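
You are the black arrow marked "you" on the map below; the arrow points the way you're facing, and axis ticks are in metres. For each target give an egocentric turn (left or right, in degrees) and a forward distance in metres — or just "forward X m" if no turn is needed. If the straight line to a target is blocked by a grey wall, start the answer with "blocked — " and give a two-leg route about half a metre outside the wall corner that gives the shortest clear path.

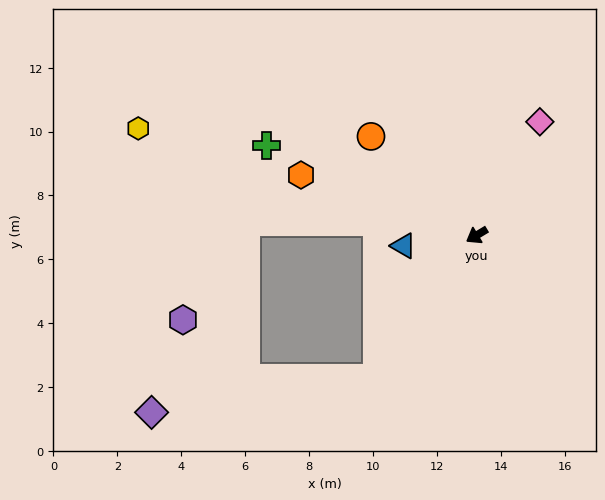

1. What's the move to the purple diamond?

blocked — turn left 24°, forward 5.4 m, then turn right 46°, forward 7.1 m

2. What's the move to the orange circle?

turn right 74°, forward 4.5 m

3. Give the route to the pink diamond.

turn right 150°, forward 4.1 m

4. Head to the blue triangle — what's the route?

turn right 23°, forward 2.3 m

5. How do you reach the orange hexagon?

turn right 50°, forward 5.8 m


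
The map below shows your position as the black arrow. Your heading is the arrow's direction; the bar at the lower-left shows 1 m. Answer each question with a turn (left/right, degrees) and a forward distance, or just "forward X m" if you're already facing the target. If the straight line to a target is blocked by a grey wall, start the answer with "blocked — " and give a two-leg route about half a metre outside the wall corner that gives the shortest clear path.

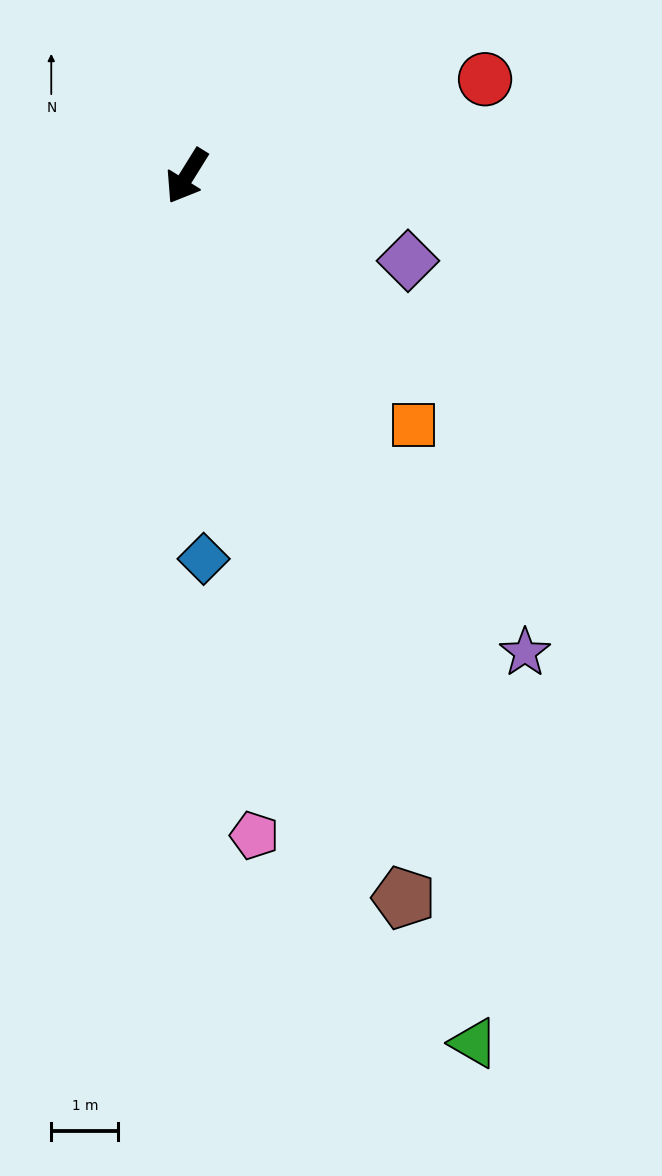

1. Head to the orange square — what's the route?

turn left 74°, forward 5.0 m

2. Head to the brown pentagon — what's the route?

turn left 49°, forward 11.2 m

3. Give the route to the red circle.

turn left 140°, forward 4.7 m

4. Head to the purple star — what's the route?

turn left 67°, forward 8.7 m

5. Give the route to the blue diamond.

turn left 34°, forward 5.7 m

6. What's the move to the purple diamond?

turn left 101°, forward 3.5 m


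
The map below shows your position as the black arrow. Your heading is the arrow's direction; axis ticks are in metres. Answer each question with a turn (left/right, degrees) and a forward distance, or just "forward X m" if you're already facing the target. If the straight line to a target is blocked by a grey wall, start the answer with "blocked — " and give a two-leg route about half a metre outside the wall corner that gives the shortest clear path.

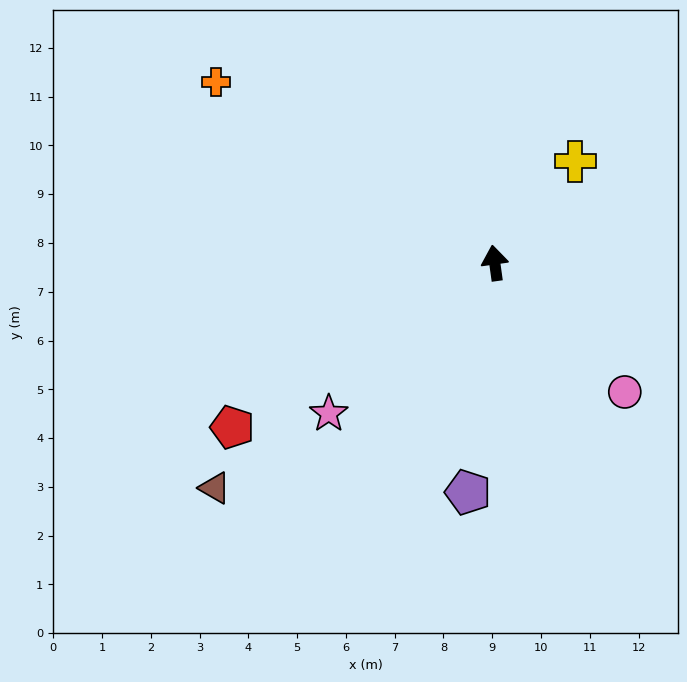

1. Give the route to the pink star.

turn left 124°, forward 4.6 m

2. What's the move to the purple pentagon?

turn left 165°, forward 4.7 m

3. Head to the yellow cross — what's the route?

turn right 46°, forward 2.7 m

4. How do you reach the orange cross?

turn left 49°, forward 6.8 m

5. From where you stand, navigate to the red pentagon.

turn left 114°, forward 6.3 m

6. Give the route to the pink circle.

turn right 143°, forward 3.8 m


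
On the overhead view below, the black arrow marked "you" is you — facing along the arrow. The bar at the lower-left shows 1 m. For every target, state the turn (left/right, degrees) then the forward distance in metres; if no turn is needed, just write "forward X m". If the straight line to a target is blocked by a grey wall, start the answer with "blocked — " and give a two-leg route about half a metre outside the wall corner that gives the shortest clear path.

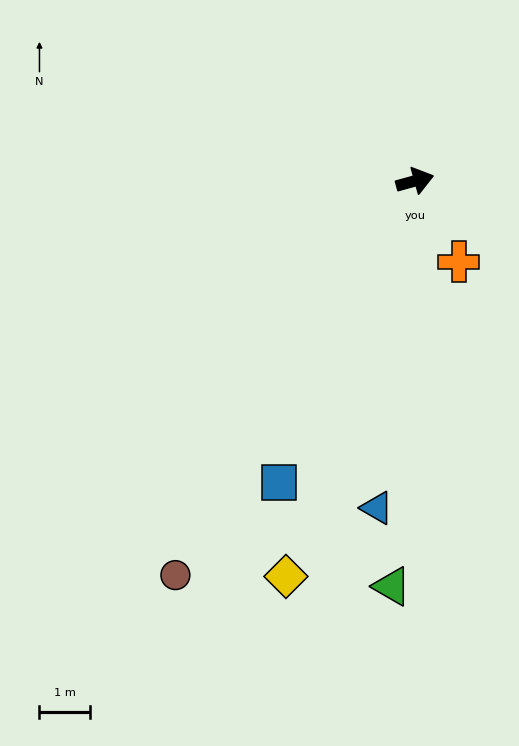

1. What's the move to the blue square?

turn right 130°, forward 6.5 m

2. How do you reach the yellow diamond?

turn right 124°, forward 8.2 m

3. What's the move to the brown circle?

turn right 137°, forward 9.1 m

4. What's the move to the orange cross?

turn right 77°, forward 1.8 m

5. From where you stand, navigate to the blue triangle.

turn right 112°, forward 6.5 m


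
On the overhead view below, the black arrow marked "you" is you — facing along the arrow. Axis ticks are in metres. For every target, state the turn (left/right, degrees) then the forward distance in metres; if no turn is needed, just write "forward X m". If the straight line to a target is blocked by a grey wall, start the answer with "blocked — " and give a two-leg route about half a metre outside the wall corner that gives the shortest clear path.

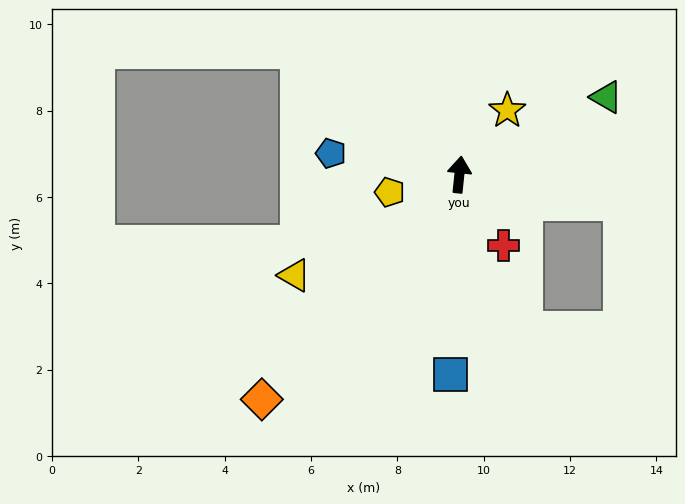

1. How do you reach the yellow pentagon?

turn left 110°, forward 1.7 m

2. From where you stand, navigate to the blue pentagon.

turn left 87°, forward 3.0 m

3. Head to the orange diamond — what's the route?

turn left 145°, forward 6.9 m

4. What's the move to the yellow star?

turn right 31°, forward 1.9 m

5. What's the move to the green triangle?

turn right 56°, forward 3.8 m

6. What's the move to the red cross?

turn right 142°, forward 1.9 m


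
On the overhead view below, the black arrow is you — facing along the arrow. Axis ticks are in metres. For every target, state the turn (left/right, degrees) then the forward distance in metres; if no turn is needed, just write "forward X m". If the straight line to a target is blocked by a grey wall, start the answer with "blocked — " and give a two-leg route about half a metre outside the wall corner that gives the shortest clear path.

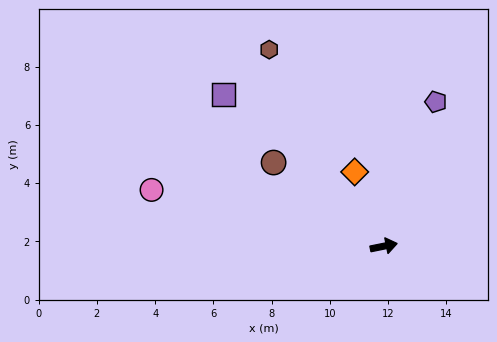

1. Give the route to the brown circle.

turn left 131°, forward 4.8 m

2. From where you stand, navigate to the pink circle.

turn left 155°, forward 8.2 m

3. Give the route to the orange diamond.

turn left 100°, forward 2.7 m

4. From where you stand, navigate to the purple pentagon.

turn left 59°, forward 5.3 m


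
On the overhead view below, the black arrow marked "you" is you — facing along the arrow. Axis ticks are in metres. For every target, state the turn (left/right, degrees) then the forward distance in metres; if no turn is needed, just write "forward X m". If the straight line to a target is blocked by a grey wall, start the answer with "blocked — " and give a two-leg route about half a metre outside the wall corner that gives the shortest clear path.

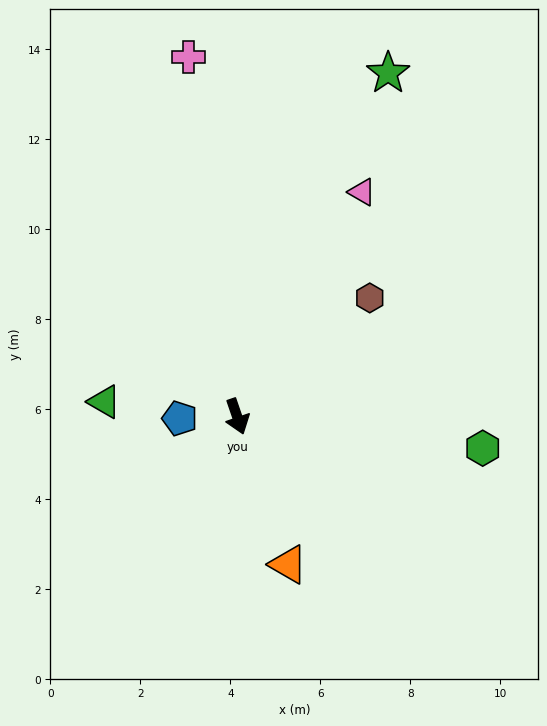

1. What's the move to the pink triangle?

turn left 132°, forward 5.7 m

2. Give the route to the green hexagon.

turn left 64°, forward 5.5 m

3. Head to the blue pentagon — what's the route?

turn right 107°, forward 1.3 m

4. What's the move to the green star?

turn left 137°, forward 8.3 m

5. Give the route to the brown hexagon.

turn left 113°, forward 4.0 m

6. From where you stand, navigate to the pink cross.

turn left 169°, forward 8.1 m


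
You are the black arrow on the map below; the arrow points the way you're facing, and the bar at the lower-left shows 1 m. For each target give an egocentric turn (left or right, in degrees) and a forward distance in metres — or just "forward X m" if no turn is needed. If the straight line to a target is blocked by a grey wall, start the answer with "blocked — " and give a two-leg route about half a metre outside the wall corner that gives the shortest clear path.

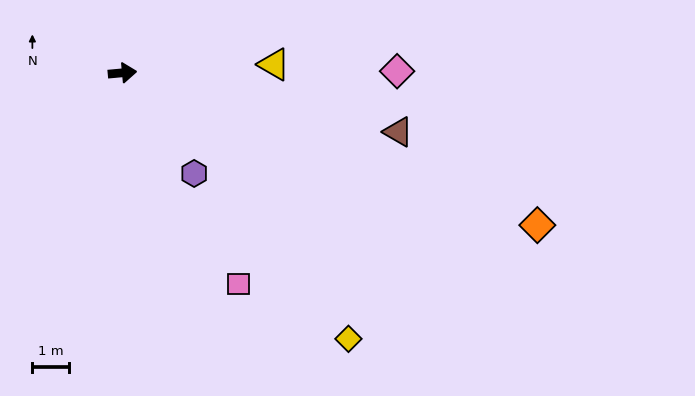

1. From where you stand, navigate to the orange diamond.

turn right 25°, forward 12.2 m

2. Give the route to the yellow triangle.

turn right 2°, forward 4.2 m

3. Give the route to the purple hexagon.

turn right 60°, forward 3.4 m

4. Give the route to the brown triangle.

turn right 17°, forward 7.8 m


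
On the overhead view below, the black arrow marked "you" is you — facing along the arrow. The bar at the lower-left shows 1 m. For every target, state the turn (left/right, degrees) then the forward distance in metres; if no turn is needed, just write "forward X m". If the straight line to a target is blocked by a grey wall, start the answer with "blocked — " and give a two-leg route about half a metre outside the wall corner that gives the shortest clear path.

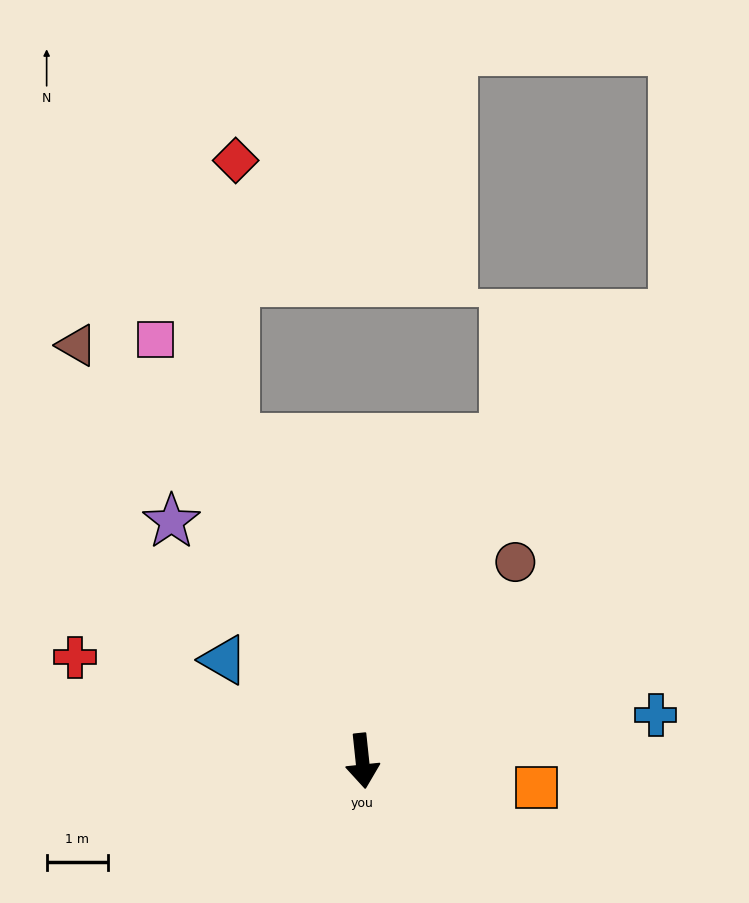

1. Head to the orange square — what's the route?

turn left 75°, forward 2.9 m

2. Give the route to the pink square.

turn right 160°, forward 7.7 m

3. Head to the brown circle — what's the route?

turn left 136°, forward 4.1 m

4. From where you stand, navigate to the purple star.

turn right 147°, forward 5.0 m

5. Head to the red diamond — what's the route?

blocked — turn right 164°, forward 5.7 m, then turn right 22°, forward 4.6 m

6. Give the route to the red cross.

turn right 116°, forward 5.0 m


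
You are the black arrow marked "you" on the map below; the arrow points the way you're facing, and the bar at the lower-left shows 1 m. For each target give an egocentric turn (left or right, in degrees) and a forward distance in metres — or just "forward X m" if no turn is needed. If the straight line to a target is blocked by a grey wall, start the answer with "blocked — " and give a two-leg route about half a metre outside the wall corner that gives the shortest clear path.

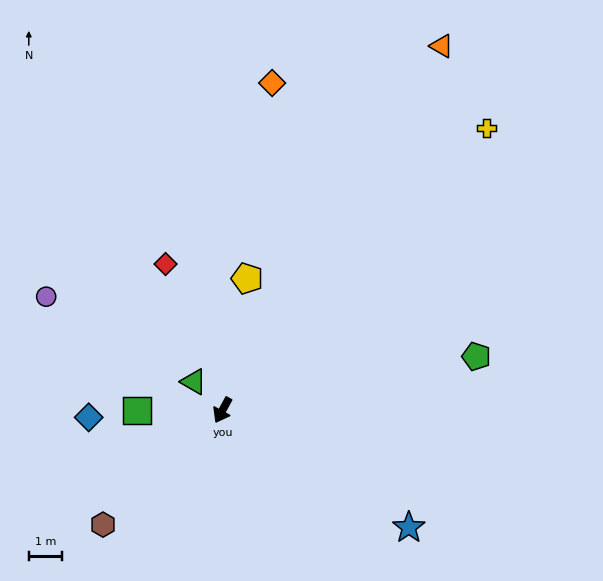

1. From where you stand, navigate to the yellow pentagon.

turn right 162°, forward 4.0 m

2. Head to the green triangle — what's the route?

turn right 106°, forward 1.2 m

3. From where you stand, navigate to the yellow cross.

turn left 166°, forward 11.7 m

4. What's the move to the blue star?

turn left 86°, forward 6.6 m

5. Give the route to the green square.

turn right 61°, forward 2.6 m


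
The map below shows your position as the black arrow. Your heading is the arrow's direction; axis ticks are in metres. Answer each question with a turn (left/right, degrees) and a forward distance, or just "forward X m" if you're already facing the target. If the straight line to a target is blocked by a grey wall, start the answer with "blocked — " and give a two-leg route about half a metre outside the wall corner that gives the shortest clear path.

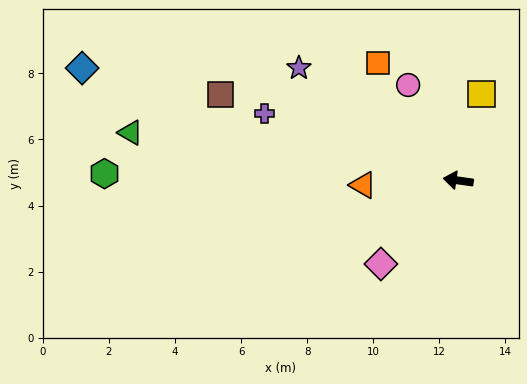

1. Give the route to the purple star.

turn right 27°, forward 5.9 m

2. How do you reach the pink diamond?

turn left 55°, forward 3.4 m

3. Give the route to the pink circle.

turn right 54°, forward 3.3 m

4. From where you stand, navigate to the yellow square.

turn right 97°, forward 2.7 m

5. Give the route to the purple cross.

turn right 11°, forward 6.2 m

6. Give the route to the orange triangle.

turn left 11°, forward 2.9 m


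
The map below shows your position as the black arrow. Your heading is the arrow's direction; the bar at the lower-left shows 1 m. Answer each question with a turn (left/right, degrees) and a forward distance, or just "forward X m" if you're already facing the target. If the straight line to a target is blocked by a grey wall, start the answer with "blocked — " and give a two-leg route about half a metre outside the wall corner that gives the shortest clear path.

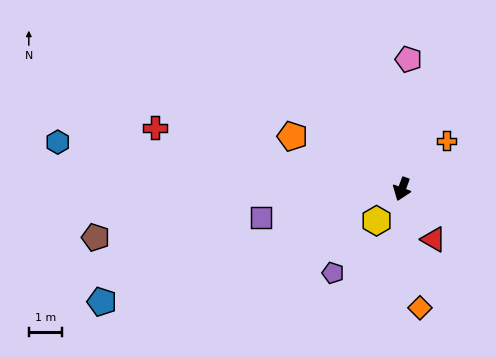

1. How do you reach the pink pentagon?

turn right 163°, forward 3.9 m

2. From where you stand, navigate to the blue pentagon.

turn right 49°, forward 9.6 m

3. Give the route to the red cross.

turn right 84°, forward 7.6 m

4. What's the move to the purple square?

turn right 58°, forward 4.3 m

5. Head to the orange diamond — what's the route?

turn left 29°, forward 3.6 m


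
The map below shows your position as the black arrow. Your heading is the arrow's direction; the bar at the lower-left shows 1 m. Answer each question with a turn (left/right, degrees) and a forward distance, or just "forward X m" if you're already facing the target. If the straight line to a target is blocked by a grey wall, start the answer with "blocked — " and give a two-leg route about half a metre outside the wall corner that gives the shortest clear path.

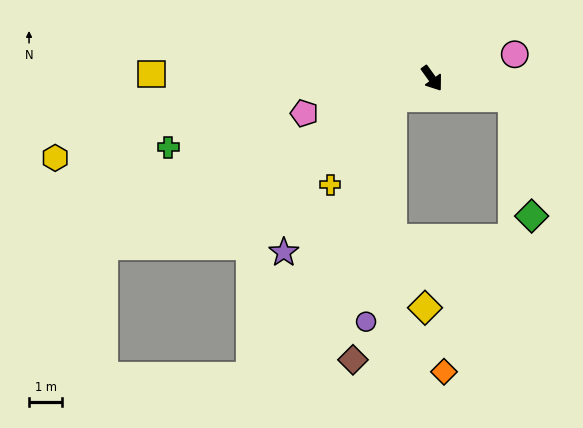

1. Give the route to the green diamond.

blocked — turn left 41°, forward 2.5 m, then turn right 67°, forward 3.6 m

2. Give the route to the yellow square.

turn right 127°, forward 8.5 m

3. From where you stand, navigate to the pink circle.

turn left 71°, forward 2.6 m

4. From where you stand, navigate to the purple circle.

blocked — turn right 99°, forward 1.3 m, then turn left 56°, forward 6.8 m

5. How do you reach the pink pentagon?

turn right 110°, forward 4.0 m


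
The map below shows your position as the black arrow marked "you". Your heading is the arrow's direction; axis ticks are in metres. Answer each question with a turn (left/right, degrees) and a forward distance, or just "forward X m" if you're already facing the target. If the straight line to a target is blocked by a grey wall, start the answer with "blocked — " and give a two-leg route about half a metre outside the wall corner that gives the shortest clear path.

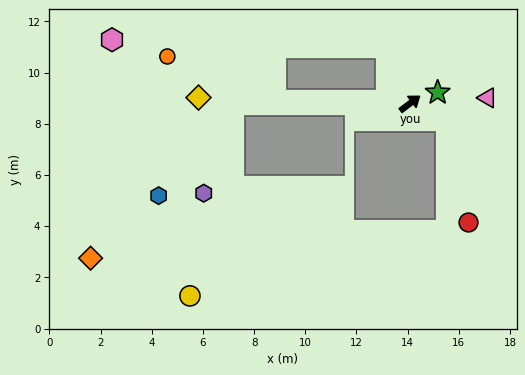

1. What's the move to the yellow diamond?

turn left 141°, forward 8.3 m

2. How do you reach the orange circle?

blocked — turn left 142°, forward 5.3 m, then turn right 21°, forward 4.6 m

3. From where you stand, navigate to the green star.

turn right 16°, forward 1.2 m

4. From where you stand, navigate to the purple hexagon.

blocked — turn left 143°, forward 6.9 m, then turn left 72°, forward 3.7 m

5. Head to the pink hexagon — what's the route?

blocked — turn left 76°, forward 2.4 m, then turn left 65°, forward 10.7 m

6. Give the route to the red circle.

blocked — turn right 62°, forward 1.6 m, then turn right 53°, forward 4.1 m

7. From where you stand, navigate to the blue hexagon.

blocked — turn left 143°, forward 6.9 m, then turn left 51°, forward 4.6 m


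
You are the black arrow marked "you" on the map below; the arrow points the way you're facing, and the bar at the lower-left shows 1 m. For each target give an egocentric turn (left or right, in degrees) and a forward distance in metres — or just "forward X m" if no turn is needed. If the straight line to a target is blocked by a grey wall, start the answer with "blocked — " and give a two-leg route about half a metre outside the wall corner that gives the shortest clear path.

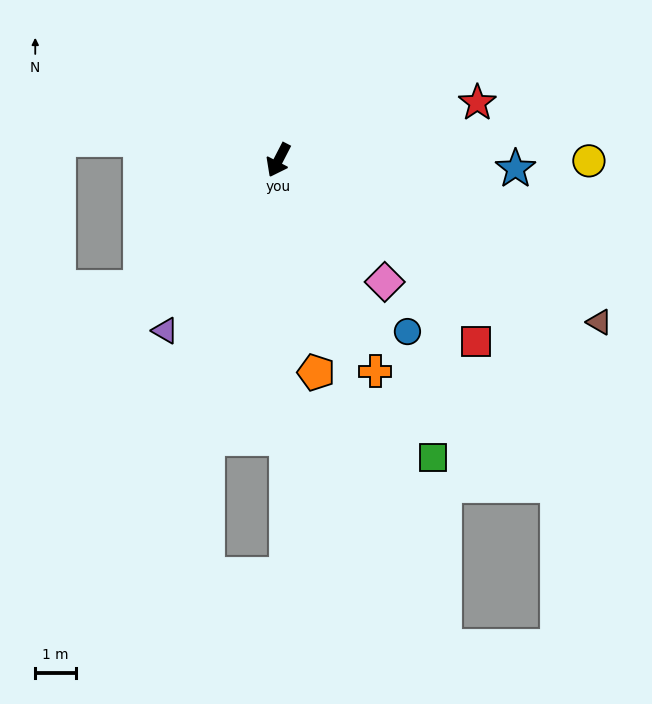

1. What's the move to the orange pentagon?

turn left 37°, forward 5.3 m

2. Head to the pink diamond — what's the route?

turn left 68°, forward 4.0 m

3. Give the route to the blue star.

turn left 115°, forward 5.9 m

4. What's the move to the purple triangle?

turn right 6°, forward 5.1 m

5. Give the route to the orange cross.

turn left 52°, forward 5.7 m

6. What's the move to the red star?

turn left 133°, forward 5.1 m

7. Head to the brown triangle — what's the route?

turn left 91°, forward 8.9 m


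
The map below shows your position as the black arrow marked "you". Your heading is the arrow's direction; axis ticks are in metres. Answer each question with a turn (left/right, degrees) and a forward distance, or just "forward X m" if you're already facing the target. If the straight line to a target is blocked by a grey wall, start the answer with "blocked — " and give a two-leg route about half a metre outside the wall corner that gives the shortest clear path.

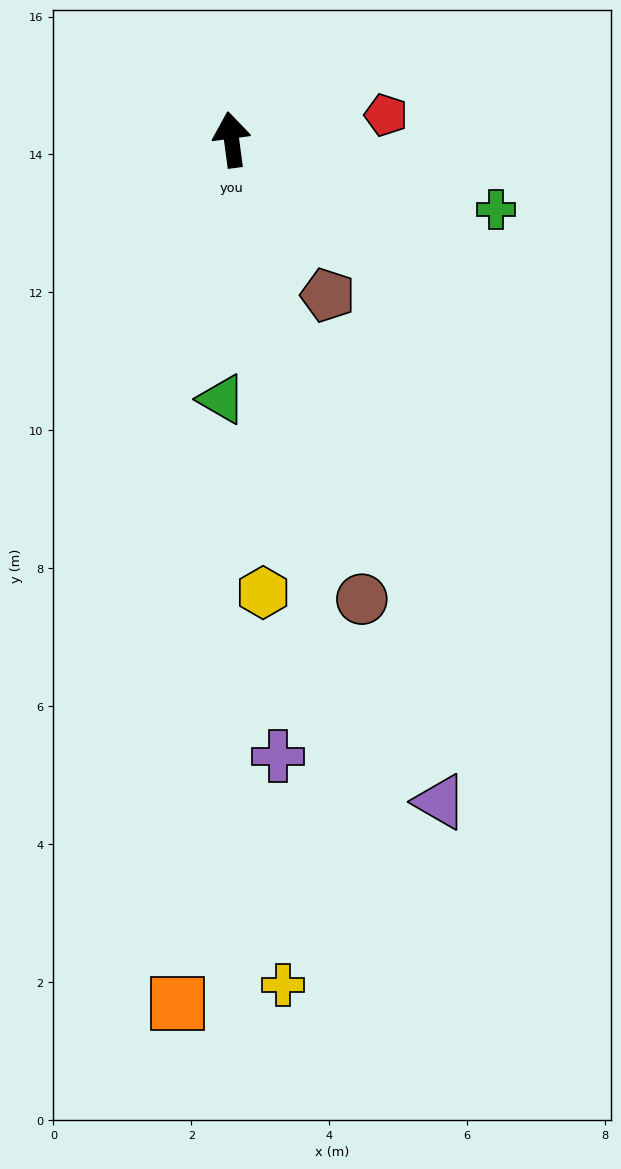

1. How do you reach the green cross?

turn right 112°, forward 4.0 m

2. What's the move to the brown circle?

turn right 172°, forward 6.9 m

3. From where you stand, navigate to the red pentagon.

turn right 89°, forward 2.3 m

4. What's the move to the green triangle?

turn left 170°, forward 3.8 m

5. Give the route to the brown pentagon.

turn right 156°, forward 2.7 m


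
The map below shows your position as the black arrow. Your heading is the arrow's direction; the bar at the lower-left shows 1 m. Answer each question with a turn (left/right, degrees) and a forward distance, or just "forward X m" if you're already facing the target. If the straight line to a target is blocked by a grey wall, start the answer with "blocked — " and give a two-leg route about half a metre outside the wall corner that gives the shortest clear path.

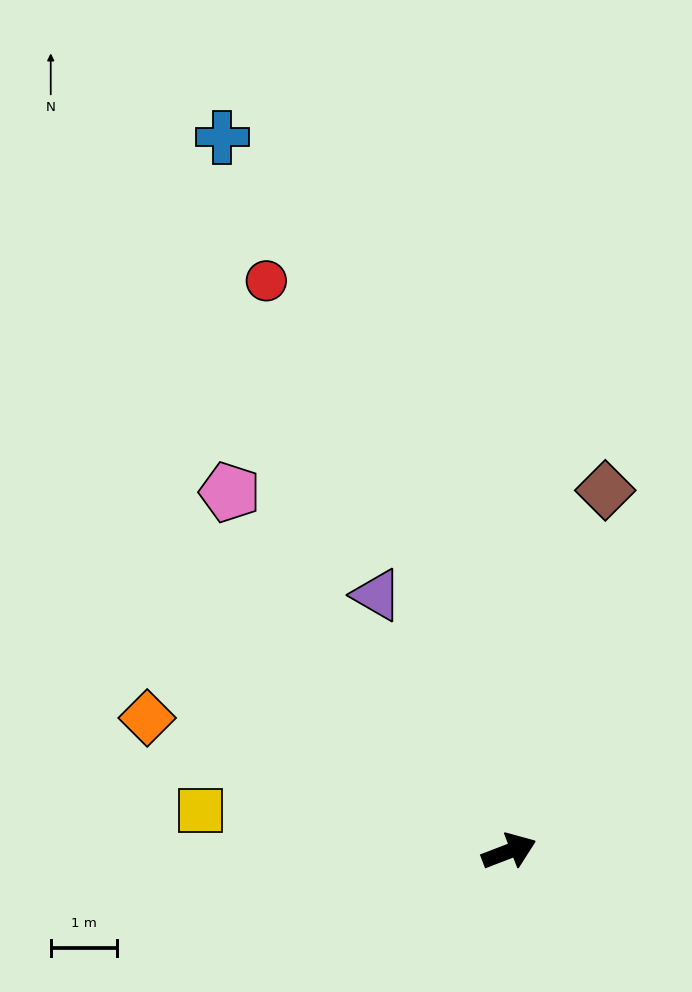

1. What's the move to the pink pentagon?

turn left 107°, forward 6.8 m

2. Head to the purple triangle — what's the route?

turn left 96°, forward 4.3 m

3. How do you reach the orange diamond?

turn left 139°, forward 5.8 m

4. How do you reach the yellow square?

turn left 151°, forward 4.7 m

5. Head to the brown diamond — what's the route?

turn left 54°, forward 5.6 m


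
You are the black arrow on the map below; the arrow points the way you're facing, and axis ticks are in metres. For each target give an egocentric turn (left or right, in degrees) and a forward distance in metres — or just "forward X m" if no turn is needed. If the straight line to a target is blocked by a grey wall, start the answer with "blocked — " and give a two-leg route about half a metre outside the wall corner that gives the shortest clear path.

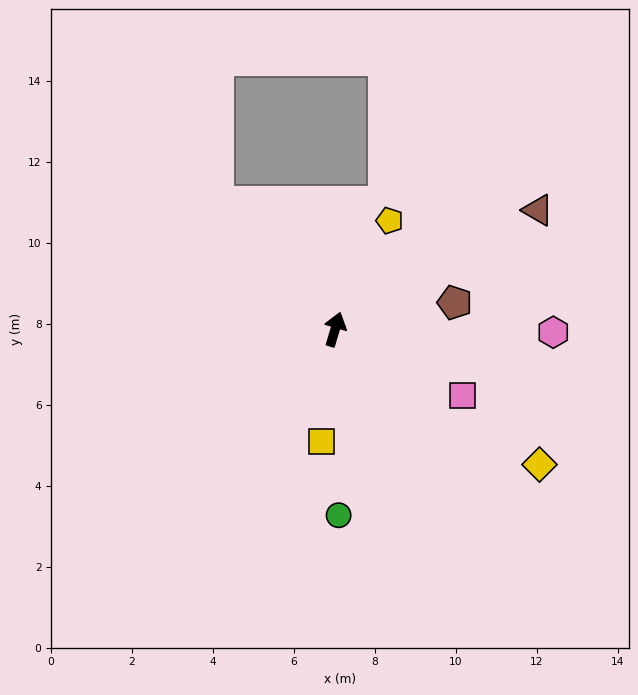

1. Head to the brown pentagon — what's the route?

turn right 61°, forward 3.0 m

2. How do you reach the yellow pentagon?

turn right 10°, forward 3.0 m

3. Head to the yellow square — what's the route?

turn right 170°, forward 2.8 m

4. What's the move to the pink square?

turn right 101°, forward 3.5 m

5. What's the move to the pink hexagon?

turn right 74°, forward 5.4 m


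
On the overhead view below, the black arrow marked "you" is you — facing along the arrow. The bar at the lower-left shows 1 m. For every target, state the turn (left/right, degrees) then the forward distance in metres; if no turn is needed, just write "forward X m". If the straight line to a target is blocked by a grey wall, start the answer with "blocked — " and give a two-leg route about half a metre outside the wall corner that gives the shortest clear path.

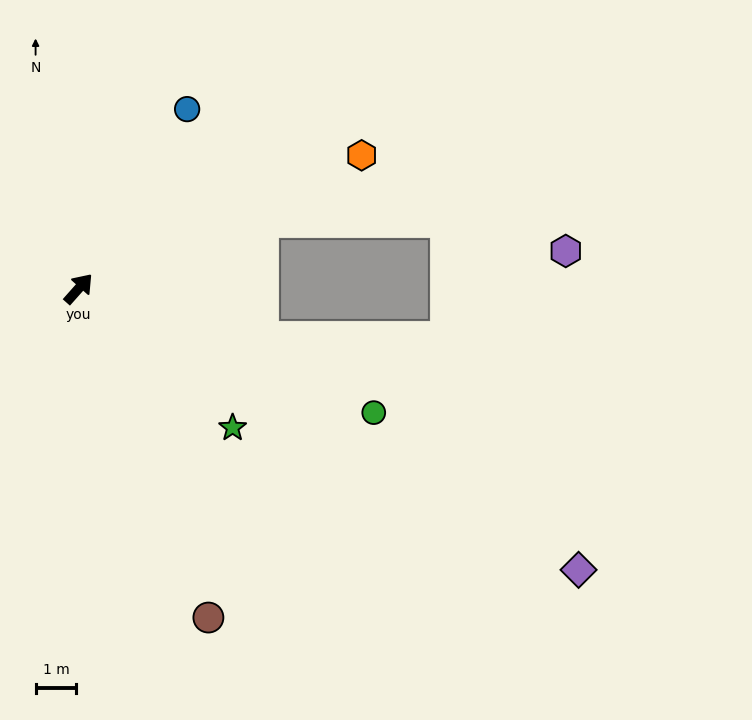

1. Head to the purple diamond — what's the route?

turn right 78°, forward 14.1 m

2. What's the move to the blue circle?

turn left 10°, forward 5.1 m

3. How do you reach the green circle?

turn right 71°, forward 7.9 m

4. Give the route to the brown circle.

turn right 117°, forward 8.7 m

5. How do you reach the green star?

turn right 90°, forward 5.1 m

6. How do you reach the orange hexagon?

turn right 23°, forward 7.7 m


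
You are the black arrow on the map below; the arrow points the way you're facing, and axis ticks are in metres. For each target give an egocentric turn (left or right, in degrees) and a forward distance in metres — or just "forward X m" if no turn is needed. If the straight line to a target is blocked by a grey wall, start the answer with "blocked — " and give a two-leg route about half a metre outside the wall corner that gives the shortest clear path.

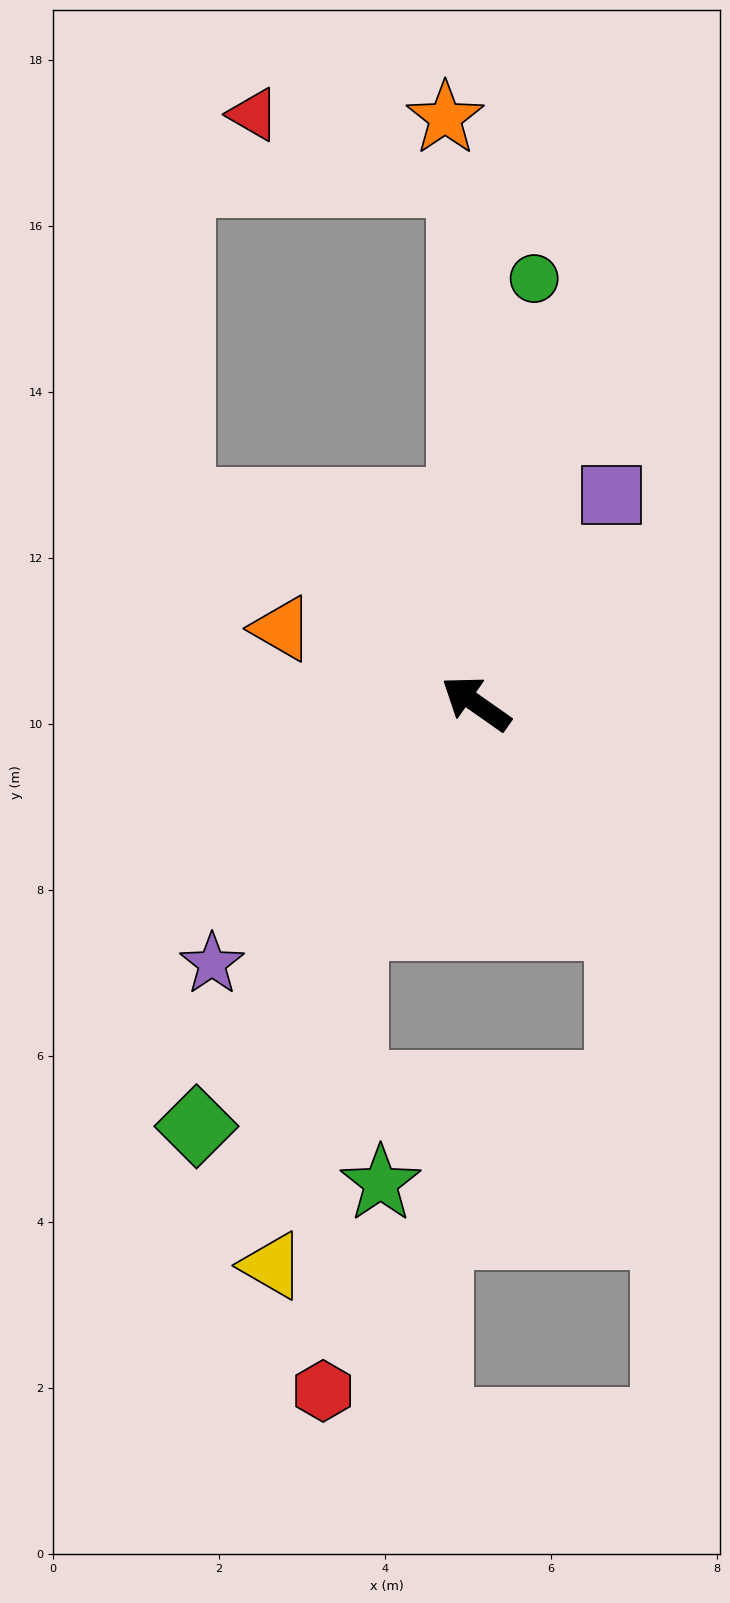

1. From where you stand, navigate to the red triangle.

blocked — turn right 53°, forward 6.3 m, then turn left 70°, forward 2.6 m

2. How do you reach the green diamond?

turn left 92°, forward 6.1 m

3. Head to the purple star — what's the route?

turn left 80°, forward 4.5 m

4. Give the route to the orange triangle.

turn left 14°, forward 2.5 m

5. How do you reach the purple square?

turn right 88°, forward 3.0 m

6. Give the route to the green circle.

turn right 63°, forward 5.2 m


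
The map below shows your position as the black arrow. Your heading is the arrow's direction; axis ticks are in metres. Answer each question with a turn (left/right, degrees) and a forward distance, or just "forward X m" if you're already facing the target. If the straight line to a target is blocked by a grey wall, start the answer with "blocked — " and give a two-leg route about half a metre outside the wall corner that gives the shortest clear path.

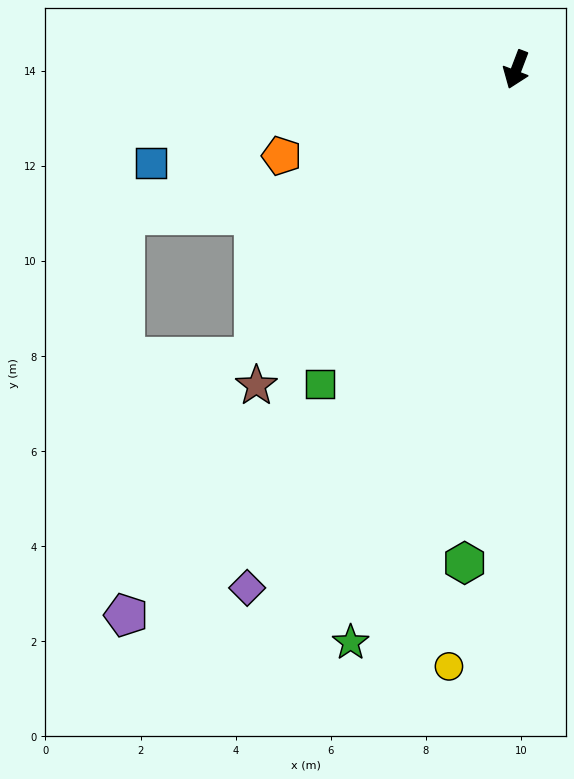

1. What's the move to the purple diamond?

turn right 7°, forward 12.3 m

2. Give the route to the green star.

turn left 5°, forward 12.5 m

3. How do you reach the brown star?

turn right 19°, forward 8.6 m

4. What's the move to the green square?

turn right 11°, forward 7.8 m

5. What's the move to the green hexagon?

turn left 15°, forward 10.4 m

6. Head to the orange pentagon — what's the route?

turn right 49°, forward 5.3 m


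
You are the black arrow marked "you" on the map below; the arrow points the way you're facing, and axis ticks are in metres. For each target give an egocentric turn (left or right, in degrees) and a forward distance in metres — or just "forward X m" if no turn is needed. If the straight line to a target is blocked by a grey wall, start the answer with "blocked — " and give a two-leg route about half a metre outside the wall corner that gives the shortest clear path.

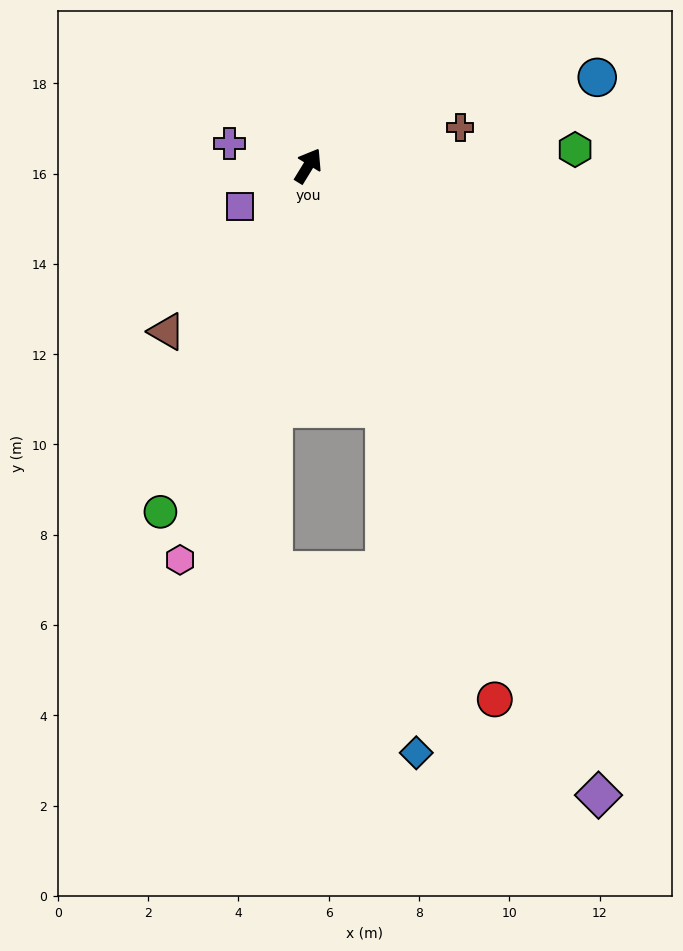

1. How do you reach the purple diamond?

turn right 124°, forward 15.4 m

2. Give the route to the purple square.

turn left 152°, forward 1.8 m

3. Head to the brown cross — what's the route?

turn right 44°, forward 3.5 m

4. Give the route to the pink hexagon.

turn right 167°, forward 9.2 m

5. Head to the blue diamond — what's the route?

blocked — turn right 131°, forward 5.6 m, then turn right 12°, forward 7.6 m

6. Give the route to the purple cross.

turn left 106°, forward 1.8 m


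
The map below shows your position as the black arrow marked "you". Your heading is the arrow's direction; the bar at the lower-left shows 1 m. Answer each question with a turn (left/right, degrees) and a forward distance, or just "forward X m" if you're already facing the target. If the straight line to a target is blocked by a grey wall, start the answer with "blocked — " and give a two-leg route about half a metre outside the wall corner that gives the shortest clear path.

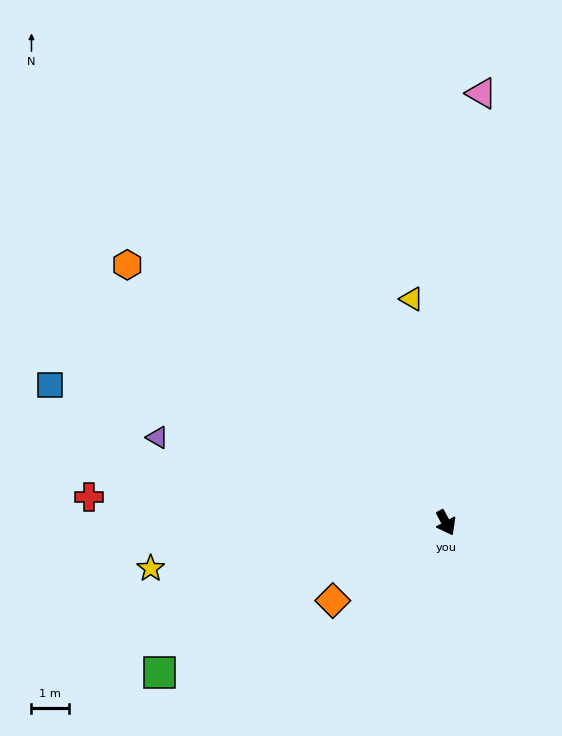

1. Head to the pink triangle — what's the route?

turn left 147°, forward 11.6 m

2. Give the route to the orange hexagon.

turn right 157°, forward 11.0 m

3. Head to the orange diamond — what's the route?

turn right 84°, forward 3.7 m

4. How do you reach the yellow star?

turn right 109°, forward 8.0 m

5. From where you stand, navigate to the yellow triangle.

turn left 160°, forward 6.1 m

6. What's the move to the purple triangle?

turn right 135°, forward 8.1 m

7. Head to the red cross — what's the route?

turn right 122°, forward 9.6 m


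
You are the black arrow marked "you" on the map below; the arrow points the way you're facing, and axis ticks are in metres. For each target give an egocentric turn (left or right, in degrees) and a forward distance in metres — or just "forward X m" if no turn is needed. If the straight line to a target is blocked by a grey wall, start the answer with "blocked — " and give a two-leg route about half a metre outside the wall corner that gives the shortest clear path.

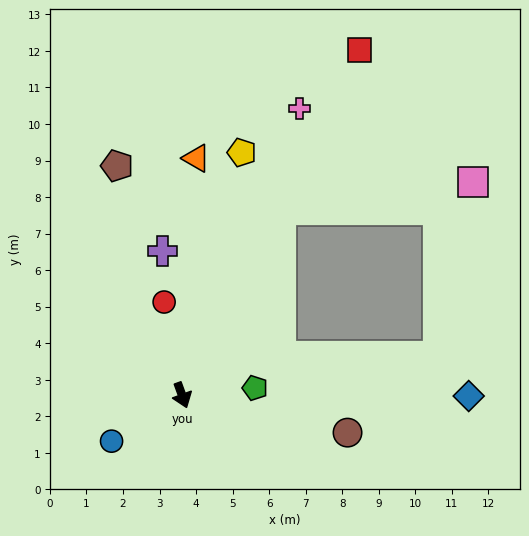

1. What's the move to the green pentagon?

turn left 76°, forward 2.0 m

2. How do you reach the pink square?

blocked — turn left 132°, forward 5.7 m, then turn right 54°, forward 5.3 m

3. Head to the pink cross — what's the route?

turn left 138°, forward 8.5 m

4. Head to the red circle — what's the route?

turn left 171°, forward 2.6 m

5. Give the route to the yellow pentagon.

turn left 146°, forward 6.8 m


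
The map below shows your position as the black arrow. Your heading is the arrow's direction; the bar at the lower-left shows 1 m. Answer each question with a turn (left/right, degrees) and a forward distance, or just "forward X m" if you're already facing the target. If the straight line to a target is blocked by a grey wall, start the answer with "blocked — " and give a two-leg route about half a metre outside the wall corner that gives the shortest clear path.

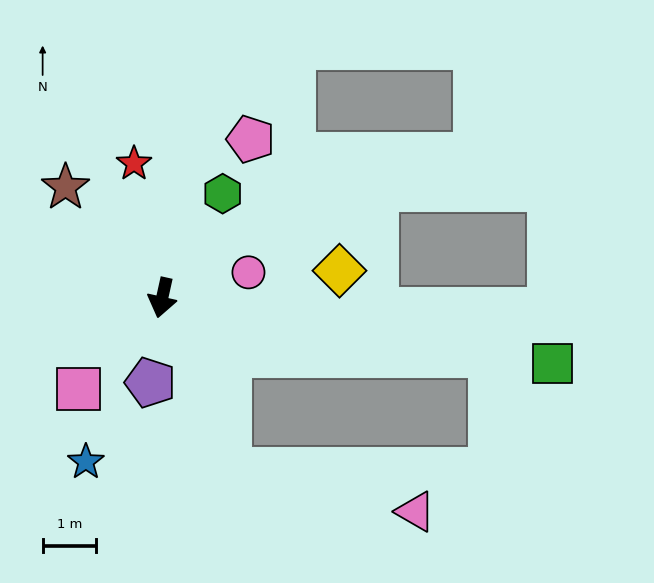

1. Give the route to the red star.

turn right 156°, forward 2.6 m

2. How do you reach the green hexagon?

turn left 162°, forward 2.2 m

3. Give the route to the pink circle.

turn left 119°, forward 1.7 m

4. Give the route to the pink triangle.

blocked — turn left 34°, forward 3.5 m, then turn left 56°, forward 3.6 m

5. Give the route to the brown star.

turn right 126°, forward 2.7 m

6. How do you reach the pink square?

turn right 30°, forward 2.3 m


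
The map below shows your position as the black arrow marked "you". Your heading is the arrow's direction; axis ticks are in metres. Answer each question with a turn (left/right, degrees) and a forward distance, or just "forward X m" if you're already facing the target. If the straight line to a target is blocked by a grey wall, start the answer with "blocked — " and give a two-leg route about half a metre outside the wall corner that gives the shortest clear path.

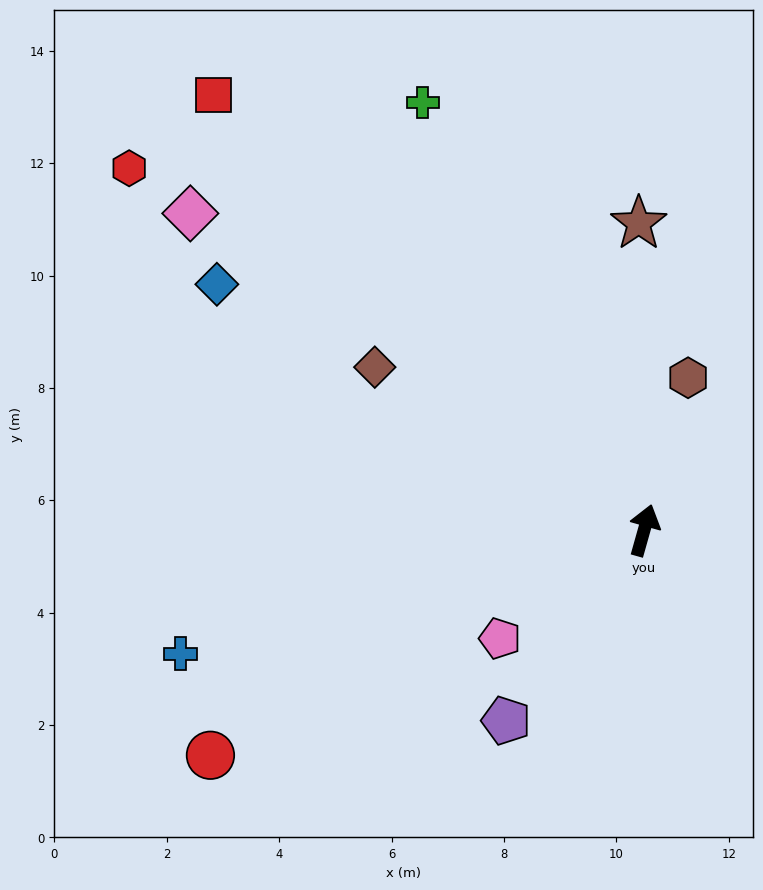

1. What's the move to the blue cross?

turn left 121°, forward 8.5 m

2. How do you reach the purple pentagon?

turn left 160°, forward 4.2 m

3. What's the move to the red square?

turn left 60°, forward 10.9 m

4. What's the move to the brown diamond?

turn left 75°, forward 5.6 m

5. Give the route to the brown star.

turn left 17°, forward 5.5 m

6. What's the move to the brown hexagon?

forward 2.8 m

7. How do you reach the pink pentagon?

turn left 143°, forward 3.2 m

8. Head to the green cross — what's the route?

turn left 43°, forward 8.6 m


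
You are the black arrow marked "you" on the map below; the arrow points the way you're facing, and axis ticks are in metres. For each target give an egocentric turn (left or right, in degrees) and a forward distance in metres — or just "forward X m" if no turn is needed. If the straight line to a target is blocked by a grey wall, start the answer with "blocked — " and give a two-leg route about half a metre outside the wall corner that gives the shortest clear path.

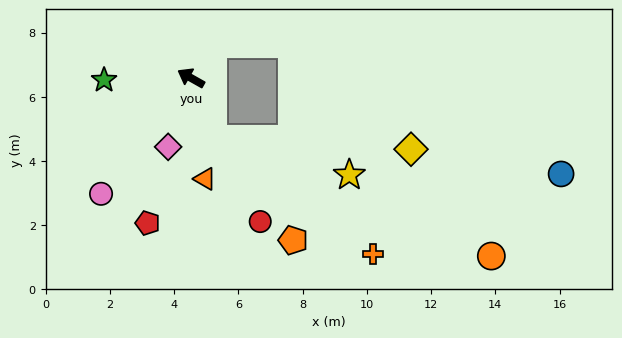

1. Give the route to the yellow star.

blocked — turn left 139°, forward 2.0 m, then turn left 56°, forward 4.4 m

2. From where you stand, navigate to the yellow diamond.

blocked — turn left 139°, forward 2.0 m, then turn left 67°, forward 6.2 m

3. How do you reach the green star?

turn left 31°, forward 2.7 m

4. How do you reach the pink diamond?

turn left 101°, forward 2.3 m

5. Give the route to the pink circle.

turn left 82°, forward 4.6 m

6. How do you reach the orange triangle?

turn left 127°, forward 3.2 m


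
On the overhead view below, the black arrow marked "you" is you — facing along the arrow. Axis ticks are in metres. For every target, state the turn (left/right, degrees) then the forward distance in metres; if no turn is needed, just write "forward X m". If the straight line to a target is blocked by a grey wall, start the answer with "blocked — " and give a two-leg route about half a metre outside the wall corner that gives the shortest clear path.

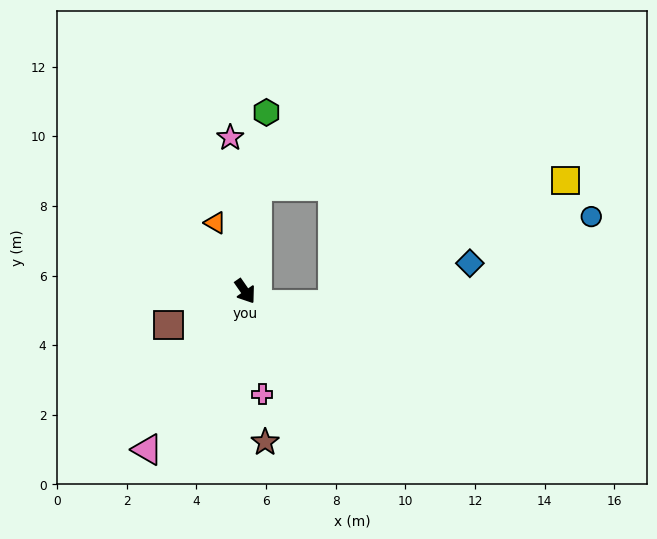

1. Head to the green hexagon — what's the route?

turn left 138°, forward 5.2 m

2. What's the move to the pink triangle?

turn right 67°, forward 5.3 m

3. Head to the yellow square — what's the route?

blocked — turn left 138°, forward 3.0 m, then turn right 82°, forward 8.9 m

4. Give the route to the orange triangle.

turn left 169°, forward 2.1 m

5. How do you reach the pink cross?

turn right 25°, forward 3.0 m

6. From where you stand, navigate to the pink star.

turn left 151°, forward 4.4 m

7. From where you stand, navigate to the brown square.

turn right 101°, forward 2.4 m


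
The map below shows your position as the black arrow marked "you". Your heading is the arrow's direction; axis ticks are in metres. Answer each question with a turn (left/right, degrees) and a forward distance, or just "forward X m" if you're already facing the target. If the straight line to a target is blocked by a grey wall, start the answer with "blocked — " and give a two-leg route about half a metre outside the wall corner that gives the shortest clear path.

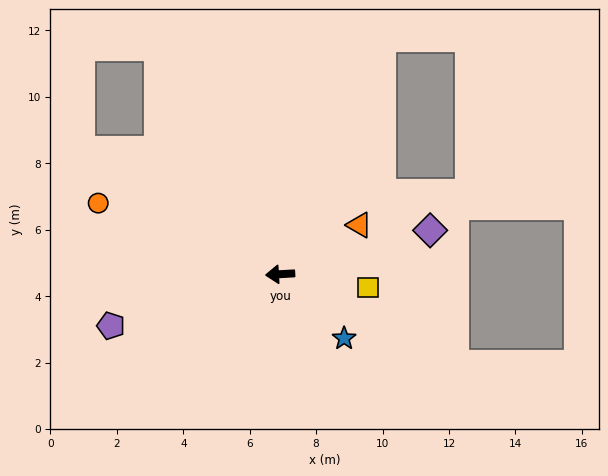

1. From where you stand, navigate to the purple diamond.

turn right 167°, forward 4.7 m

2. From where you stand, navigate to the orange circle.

turn right 25°, forward 5.9 m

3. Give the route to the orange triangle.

turn right 152°, forward 2.8 m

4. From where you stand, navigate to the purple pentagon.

turn left 14°, forward 5.3 m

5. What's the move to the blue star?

turn left 132°, forward 2.7 m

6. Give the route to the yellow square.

turn left 168°, forward 2.7 m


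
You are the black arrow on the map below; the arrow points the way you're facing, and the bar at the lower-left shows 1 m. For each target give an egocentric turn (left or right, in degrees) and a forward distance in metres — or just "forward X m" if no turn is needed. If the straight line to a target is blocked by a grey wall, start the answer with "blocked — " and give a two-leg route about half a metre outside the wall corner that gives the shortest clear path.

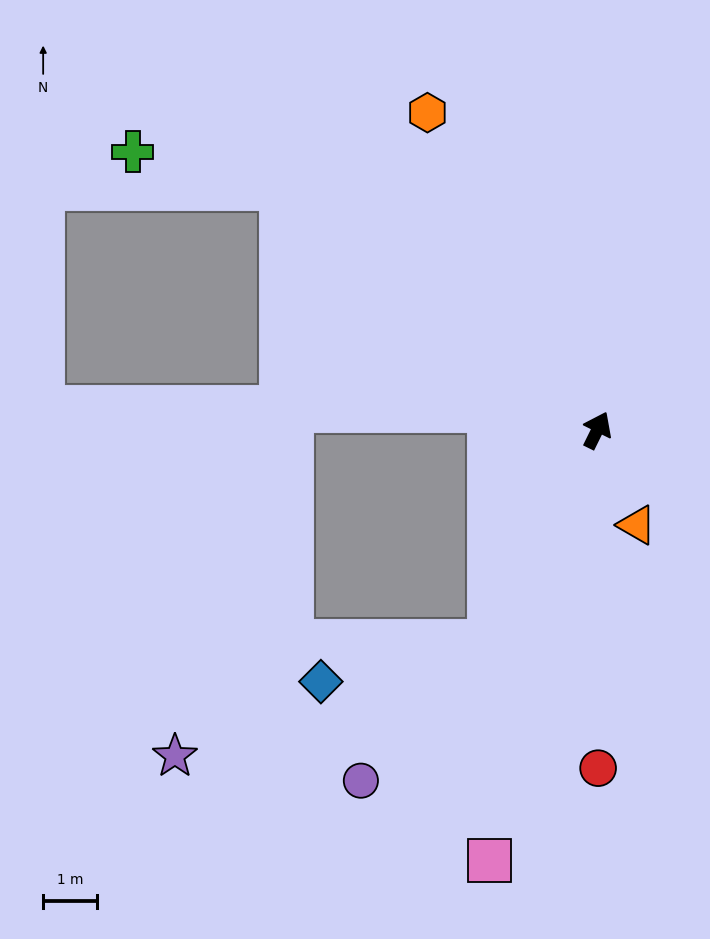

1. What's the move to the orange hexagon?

turn left 54°, forward 6.7 m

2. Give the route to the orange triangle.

turn right 131°, forward 1.9 m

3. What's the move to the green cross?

blocked — turn left 79°, forward 7.4 m, then turn left 23°, forward 2.9 m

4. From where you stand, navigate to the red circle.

turn right 154°, forward 6.3 m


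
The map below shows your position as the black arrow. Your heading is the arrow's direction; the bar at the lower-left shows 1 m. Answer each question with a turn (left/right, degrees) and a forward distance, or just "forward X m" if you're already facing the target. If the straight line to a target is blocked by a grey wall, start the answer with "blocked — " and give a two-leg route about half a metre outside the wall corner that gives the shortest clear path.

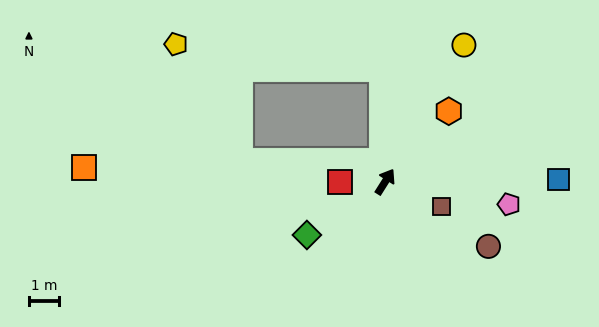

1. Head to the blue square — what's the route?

turn right 57°, forward 5.8 m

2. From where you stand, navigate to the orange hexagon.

turn right 10°, forward 3.2 m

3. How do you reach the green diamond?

turn left 156°, forward 3.2 m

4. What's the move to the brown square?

turn right 82°, forward 2.1 m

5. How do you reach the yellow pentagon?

blocked — turn left 34°, forward 3.7 m, then turn left 81°, forward 6.9 m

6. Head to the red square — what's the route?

turn left 123°, forward 1.5 m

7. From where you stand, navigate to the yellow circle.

turn left 2°, forward 5.2 m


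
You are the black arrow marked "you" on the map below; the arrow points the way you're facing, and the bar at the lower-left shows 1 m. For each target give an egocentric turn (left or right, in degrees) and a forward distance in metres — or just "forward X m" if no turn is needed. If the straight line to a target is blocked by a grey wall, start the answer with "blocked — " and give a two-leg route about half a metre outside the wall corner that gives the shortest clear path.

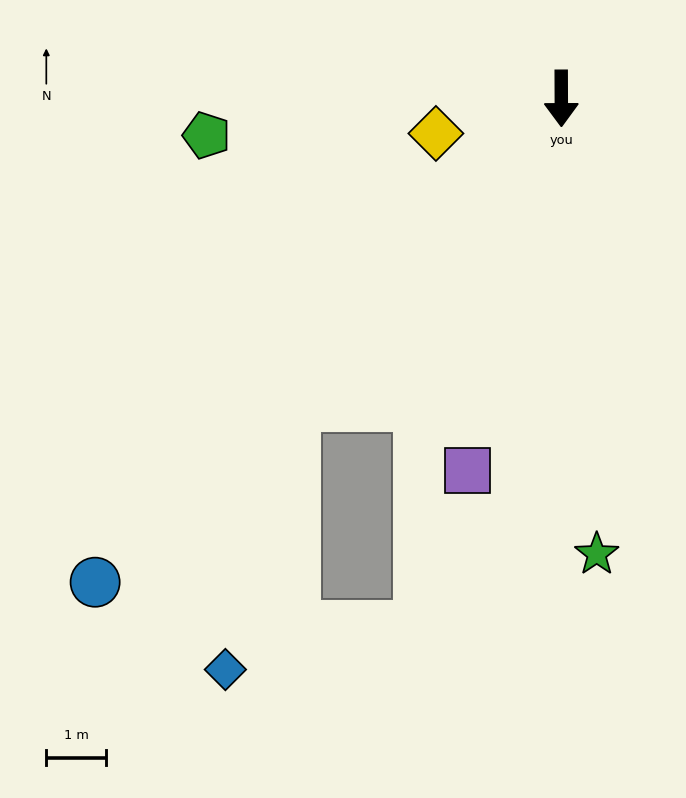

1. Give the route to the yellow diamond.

turn right 75°, forward 2.2 m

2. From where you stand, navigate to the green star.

turn left 4°, forward 7.6 m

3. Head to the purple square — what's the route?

turn right 14°, forward 6.4 m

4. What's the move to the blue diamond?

blocked — turn right 41°, forward 6.8 m, then turn left 26°, forward 4.5 m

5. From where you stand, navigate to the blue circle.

turn right 44°, forward 11.2 m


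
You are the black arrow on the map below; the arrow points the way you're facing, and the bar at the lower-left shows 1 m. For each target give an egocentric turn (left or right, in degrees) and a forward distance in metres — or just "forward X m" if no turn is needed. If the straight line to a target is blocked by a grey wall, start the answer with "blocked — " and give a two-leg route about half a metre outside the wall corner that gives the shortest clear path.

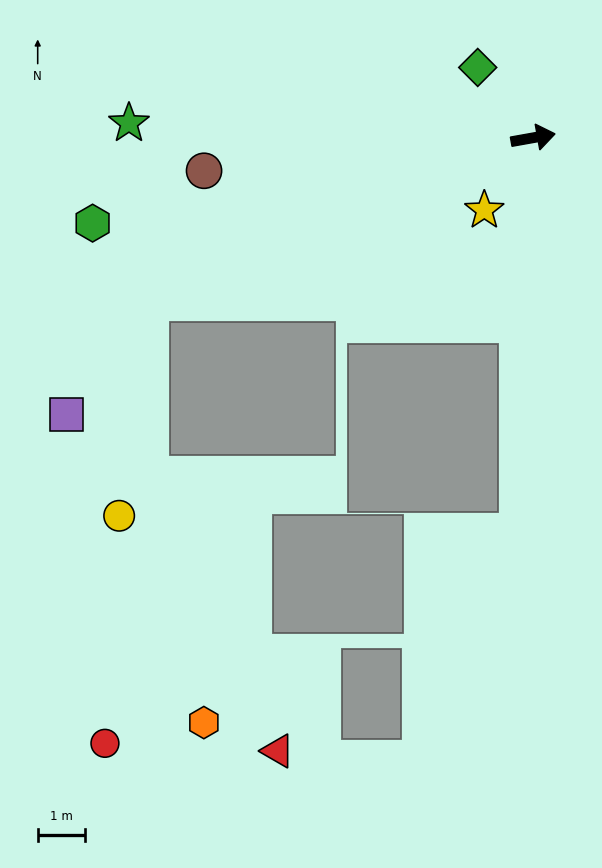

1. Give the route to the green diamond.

turn left 118°, forward 1.9 m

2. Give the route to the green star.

turn left 168°, forward 8.6 m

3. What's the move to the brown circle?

turn left 176°, forward 7.0 m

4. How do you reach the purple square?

blocked — turn right 167°, forward 8.9 m, then turn left 31°, forward 3.0 m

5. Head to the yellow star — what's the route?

turn right 134°, forward 1.9 m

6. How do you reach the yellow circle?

blocked — turn right 167°, forward 8.9 m, then turn left 59°, forward 4.6 m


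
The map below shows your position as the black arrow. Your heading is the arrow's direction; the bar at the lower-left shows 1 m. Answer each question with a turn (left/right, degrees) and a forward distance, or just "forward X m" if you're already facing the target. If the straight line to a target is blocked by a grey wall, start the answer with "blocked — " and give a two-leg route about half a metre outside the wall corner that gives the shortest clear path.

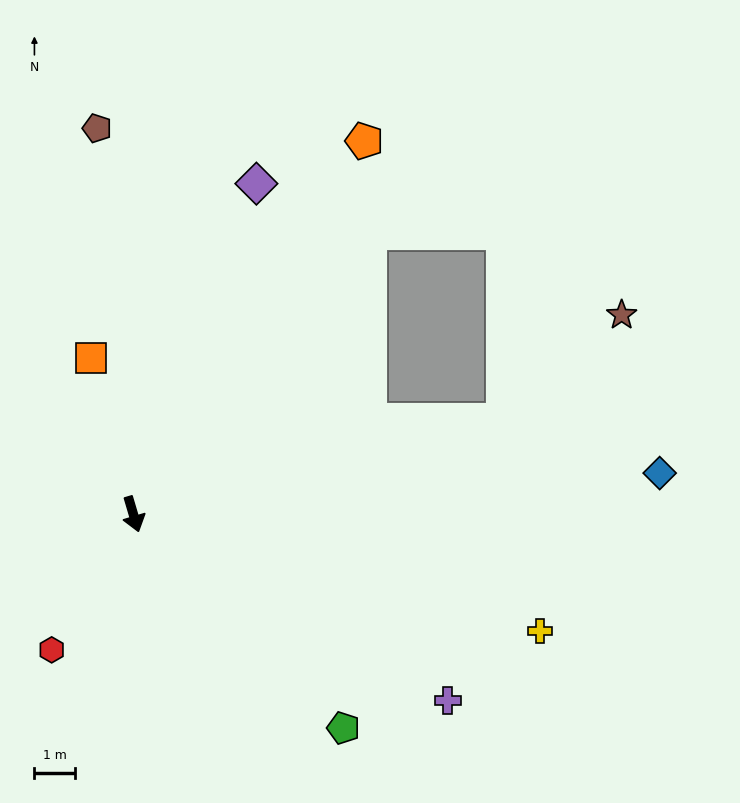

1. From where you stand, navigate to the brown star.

blocked — turn left 88°, forward 9.3 m, then turn left 27°, forward 3.9 m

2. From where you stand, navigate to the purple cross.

turn left 43°, forward 8.9 m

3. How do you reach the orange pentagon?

turn left 132°, forward 10.7 m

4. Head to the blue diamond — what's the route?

turn left 78°, forward 12.9 m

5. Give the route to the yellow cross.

turn left 57°, forward 10.3 m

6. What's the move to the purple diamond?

turn left 143°, forward 8.6 m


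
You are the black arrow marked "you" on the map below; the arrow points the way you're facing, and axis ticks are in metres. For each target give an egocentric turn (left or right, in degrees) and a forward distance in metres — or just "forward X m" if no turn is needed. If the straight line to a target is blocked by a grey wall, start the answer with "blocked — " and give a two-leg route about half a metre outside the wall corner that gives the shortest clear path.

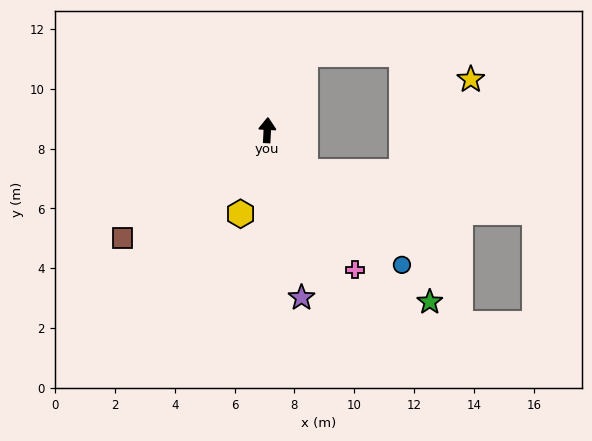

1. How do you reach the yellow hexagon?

turn left 165°, forward 2.9 m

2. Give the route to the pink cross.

turn right 145°, forward 5.5 m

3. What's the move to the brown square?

turn left 130°, forward 6.0 m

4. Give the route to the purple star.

turn right 166°, forward 5.7 m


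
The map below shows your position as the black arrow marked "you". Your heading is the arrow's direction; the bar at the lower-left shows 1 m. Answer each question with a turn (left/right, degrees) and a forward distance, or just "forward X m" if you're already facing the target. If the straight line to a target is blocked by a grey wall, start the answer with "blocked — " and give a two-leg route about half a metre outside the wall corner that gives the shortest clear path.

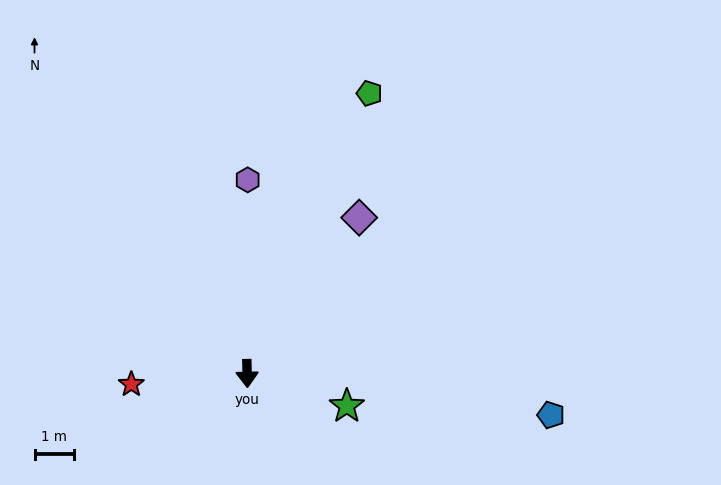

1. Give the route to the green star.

turn left 71°, forward 2.7 m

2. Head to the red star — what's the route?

turn right 86°, forward 2.9 m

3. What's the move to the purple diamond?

turn left 143°, forward 4.9 m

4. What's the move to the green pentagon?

turn left 155°, forward 7.7 m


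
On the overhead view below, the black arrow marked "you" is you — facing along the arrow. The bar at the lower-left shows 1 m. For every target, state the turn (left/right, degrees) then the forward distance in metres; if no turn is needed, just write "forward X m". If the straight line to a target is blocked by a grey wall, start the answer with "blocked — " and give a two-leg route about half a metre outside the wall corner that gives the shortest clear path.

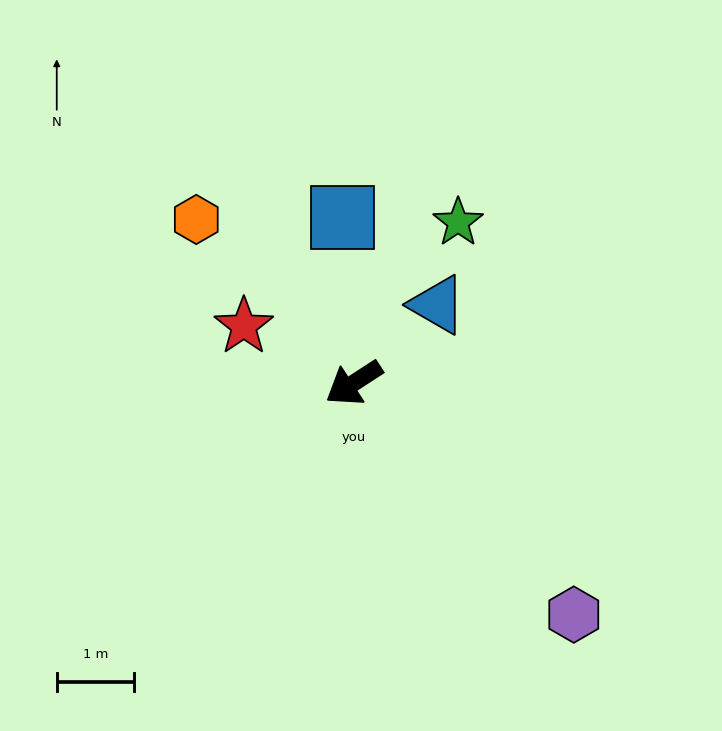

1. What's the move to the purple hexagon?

turn left 101°, forward 4.1 m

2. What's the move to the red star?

turn right 60°, forward 1.6 m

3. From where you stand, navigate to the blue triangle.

turn right 170°, forward 1.5 m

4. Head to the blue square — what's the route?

turn right 119°, forward 2.2 m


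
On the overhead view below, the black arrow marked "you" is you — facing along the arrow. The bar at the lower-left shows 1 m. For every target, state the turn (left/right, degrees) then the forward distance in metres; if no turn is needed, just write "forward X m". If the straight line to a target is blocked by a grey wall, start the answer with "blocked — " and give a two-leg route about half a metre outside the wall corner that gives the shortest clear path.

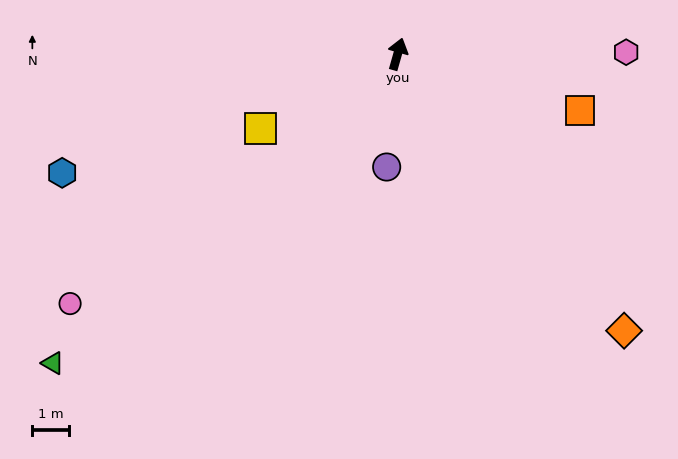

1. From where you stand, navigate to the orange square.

turn right 91°, forward 5.3 m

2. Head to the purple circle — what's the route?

turn right 170°, forward 3.1 m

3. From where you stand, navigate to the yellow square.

turn left 134°, forward 4.3 m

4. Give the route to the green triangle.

turn left 148°, forward 12.8 m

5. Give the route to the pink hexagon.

turn right 74°, forward 6.3 m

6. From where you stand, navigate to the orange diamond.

turn right 125°, forward 9.9 m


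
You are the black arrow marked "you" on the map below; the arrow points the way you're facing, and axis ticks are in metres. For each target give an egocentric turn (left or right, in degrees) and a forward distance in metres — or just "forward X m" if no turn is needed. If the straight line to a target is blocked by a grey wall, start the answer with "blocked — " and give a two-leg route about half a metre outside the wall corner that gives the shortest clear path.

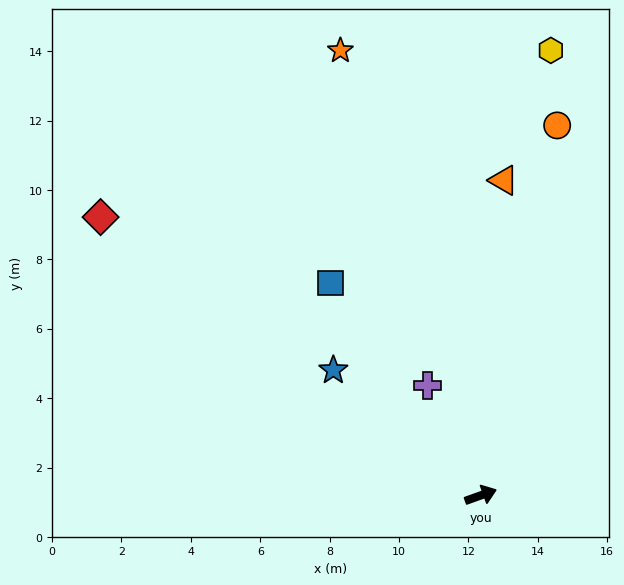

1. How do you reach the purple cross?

turn left 96°, forward 3.5 m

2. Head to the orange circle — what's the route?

turn left 59°, forward 10.9 m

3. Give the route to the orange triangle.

turn left 66°, forward 9.1 m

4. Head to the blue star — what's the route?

turn left 120°, forward 5.6 m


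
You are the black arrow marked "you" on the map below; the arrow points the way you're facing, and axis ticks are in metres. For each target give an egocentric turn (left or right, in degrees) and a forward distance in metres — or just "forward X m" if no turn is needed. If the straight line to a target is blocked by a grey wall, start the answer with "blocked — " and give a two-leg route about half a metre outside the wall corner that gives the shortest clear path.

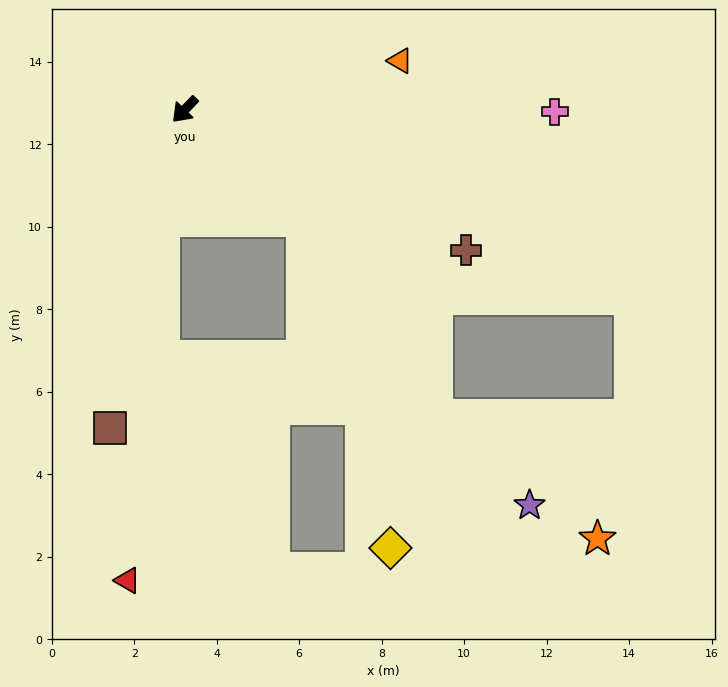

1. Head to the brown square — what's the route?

turn left 31°, forward 7.9 m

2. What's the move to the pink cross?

turn left 134°, forward 9.0 m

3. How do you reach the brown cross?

turn left 107°, forward 7.6 m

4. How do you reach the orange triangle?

turn left 147°, forward 5.4 m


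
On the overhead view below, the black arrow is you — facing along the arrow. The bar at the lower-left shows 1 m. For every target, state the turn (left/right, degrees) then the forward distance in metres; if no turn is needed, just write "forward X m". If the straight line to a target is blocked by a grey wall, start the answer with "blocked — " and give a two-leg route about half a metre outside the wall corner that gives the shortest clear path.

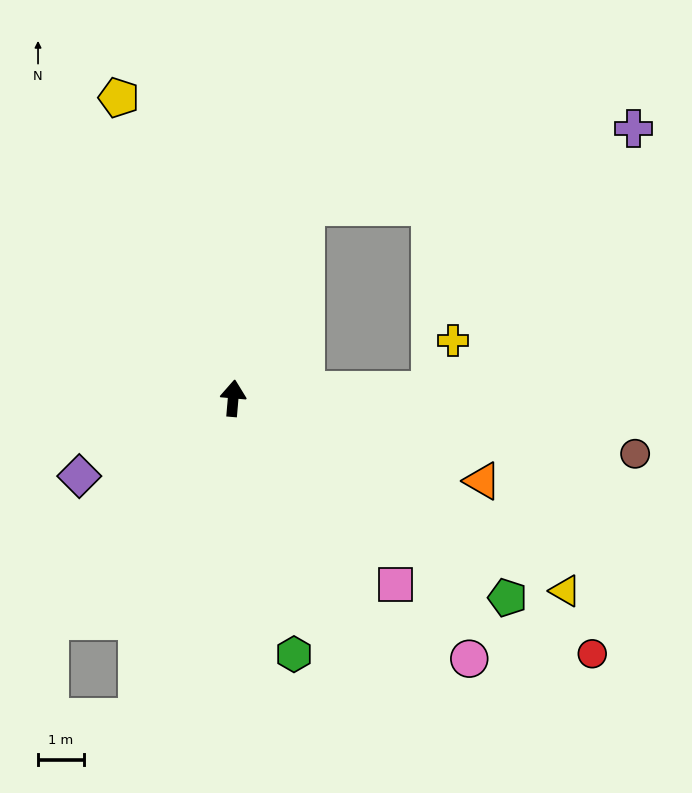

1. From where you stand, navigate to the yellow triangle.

turn right 115°, forward 8.3 m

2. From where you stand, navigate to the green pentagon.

turn right 121°, forward 7.4 m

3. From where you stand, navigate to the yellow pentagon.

turn left 26°, forward 7.0 m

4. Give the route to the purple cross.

blocked — turn right 16°, forward 4.4 m, then turn right 56°, forward 7.3 m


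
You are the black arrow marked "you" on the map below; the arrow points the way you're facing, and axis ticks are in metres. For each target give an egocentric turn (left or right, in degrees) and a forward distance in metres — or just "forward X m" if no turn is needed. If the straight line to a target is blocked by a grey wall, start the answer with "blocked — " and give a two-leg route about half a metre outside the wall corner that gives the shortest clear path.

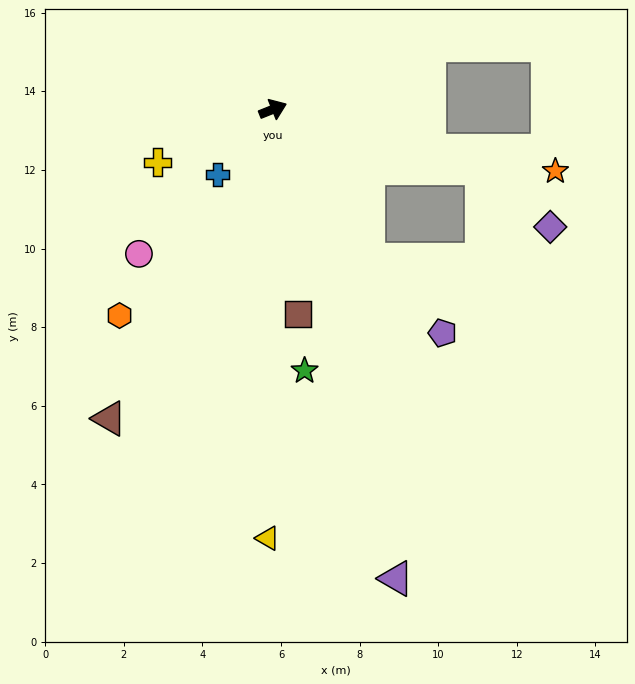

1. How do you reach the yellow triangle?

turn right 113°, forward 10.9 m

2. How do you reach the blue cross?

turn right 152°, forward 2.2 m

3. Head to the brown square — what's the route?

turn right 105°, forward 5.2 m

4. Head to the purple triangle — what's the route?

turn right 97°, forward 12.3 m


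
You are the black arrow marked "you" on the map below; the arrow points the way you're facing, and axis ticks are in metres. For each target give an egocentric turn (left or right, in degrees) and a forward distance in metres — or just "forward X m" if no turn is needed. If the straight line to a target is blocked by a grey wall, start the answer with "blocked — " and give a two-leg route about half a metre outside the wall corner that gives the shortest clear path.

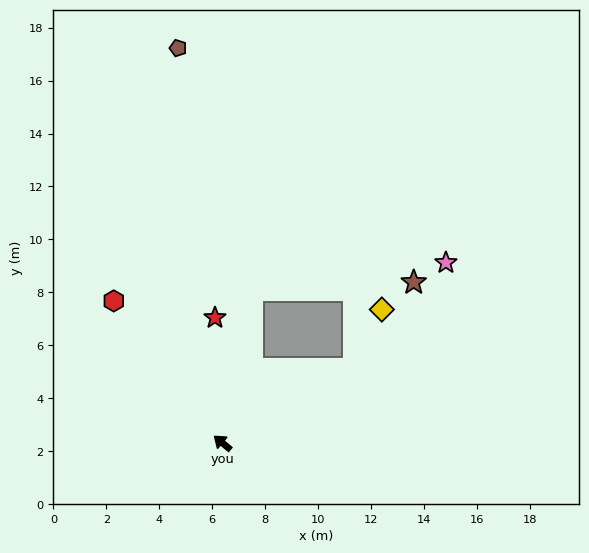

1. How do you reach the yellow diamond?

blocked — turn right 111°, forward 5.7 m, then turn left 35°, forward 2.5 m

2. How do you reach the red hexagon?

turn right 13°, forward 6.8 m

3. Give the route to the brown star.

blocked — turn right 61°, forward 5.9 m, then turn right 76°, forward 6.1 m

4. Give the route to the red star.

turn right 47°, forward 4.7 m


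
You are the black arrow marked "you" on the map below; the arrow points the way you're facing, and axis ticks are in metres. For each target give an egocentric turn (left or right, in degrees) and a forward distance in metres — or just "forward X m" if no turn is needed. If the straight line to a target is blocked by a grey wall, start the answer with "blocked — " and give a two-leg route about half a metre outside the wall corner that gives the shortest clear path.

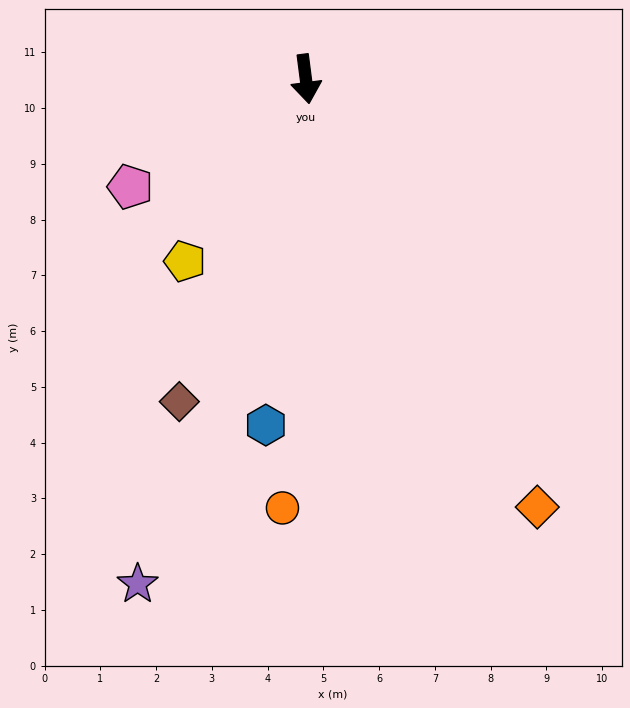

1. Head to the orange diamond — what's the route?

turn left 21°, forward 8.7 m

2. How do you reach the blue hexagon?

turn right 14°, forward 6.2 m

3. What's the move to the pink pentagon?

turn right 66°, forward 3.7 m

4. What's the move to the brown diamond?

turn right 29°, forward 6.2 m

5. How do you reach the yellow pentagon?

turn right 41°, forward 3.9 m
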